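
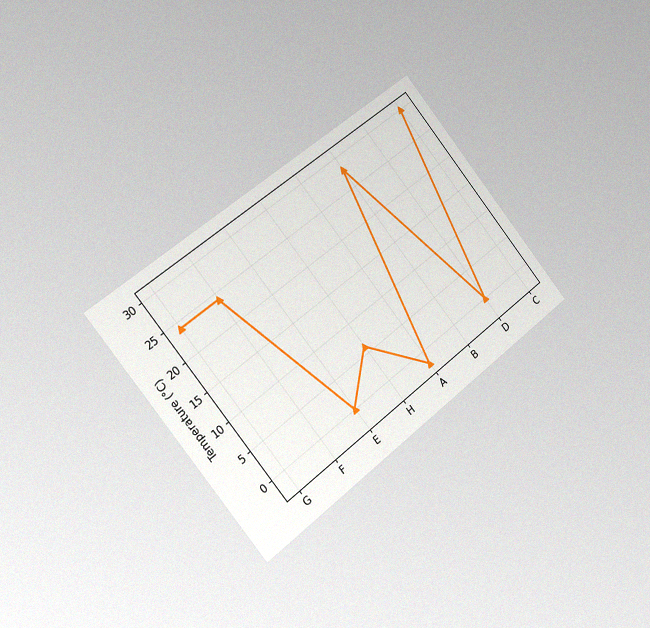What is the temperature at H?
6°C

The chart is tilted about 39° counter-clockwise and viewed slightly from the left, with some photo noise. At H, the line is at 6°C.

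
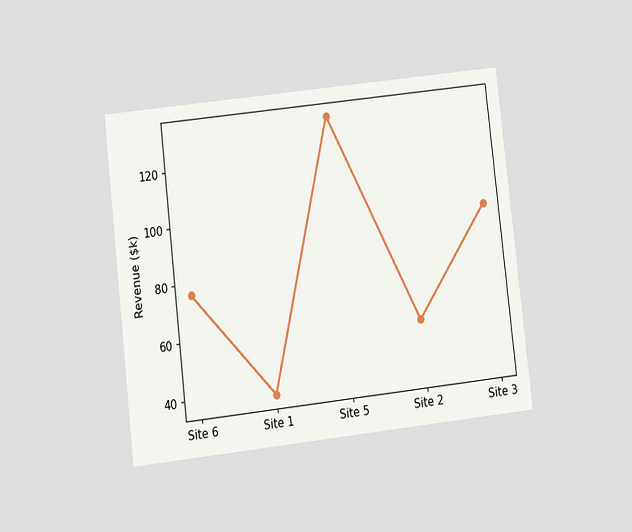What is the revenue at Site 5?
The chart is tilted about 6° counter-clockwise and viewed at a slight angle. At Site 5, the line is at $133k.

$133k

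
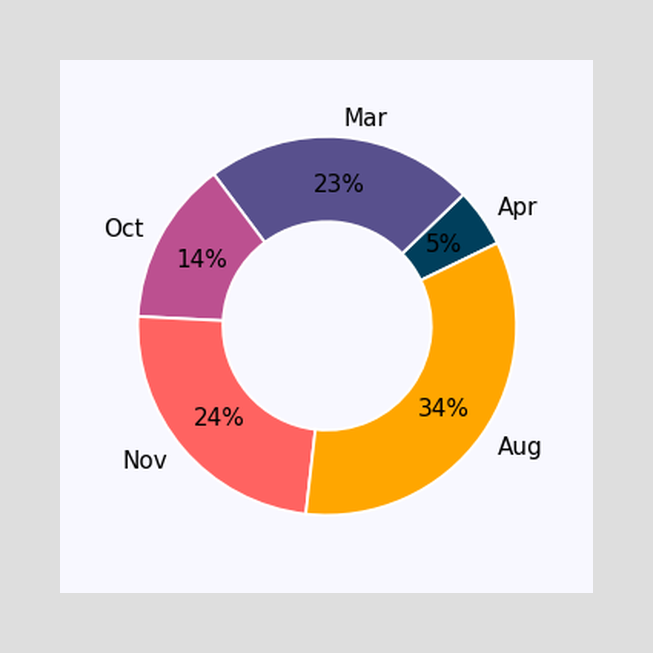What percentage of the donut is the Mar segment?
The Mar segment takes up 23% of the ring.

23%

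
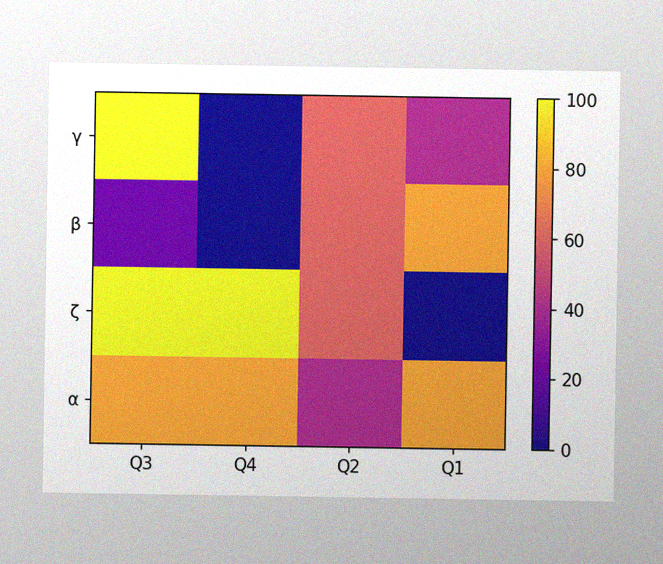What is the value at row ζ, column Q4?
The image has some photo noise and uneven lighting. Matching cell (ζ, Q4) against the colorbar gives 100.

100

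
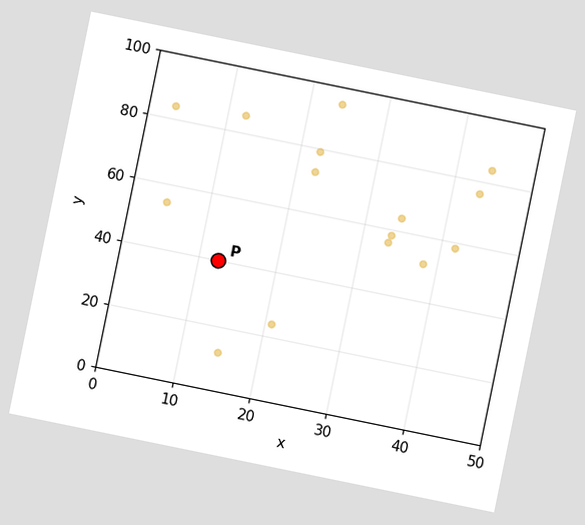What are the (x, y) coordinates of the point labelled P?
(12.5, 40)

The chart is tilted about 12° clockwise. Following the gridlines from P to each axis, P sits at (12.5, 40).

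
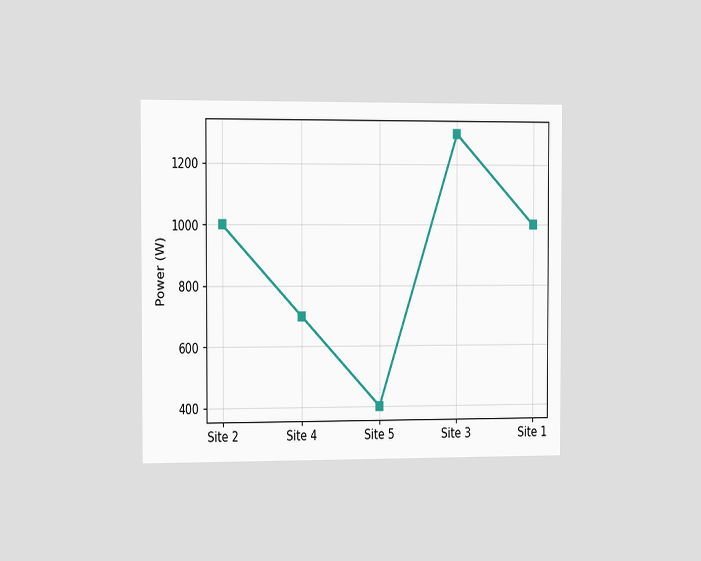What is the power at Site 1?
The chart is viewed slightly from the left. At Site 1, the line is at 1000W.

1000W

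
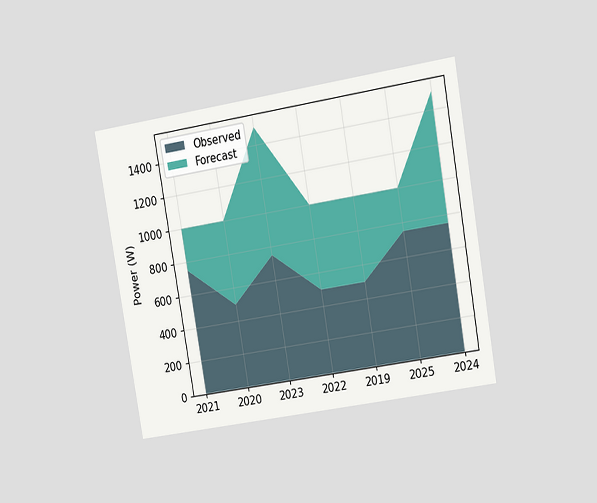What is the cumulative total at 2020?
The chart is tilted about 10° counter-clockwise and viewed slightly from the right. The stacked total at 2020 reaches 1000W.

1000W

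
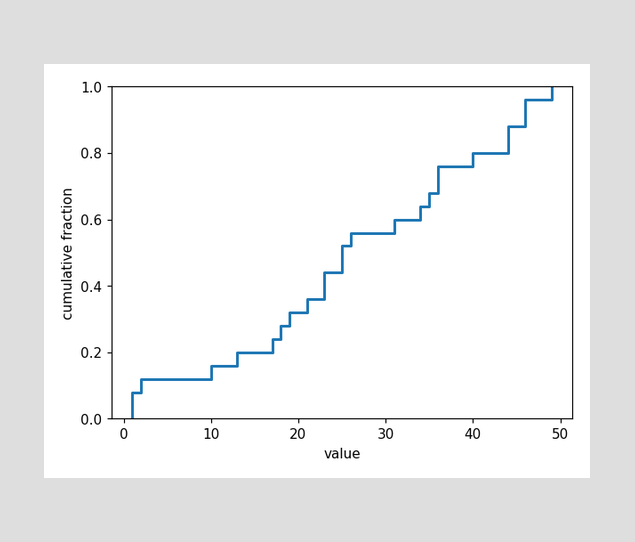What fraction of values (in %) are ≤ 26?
At x=26 the ECDF step is at 56%.

56%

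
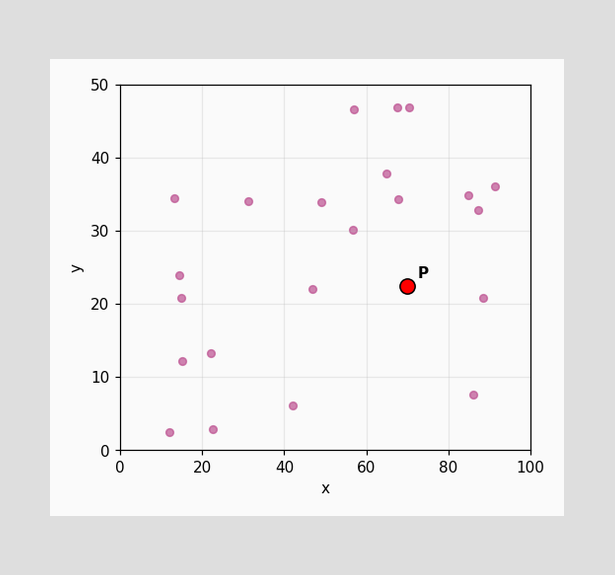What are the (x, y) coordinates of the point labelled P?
(70, 22.5)

Following the gridlines from P to each axis, P sits at (70, 22.5).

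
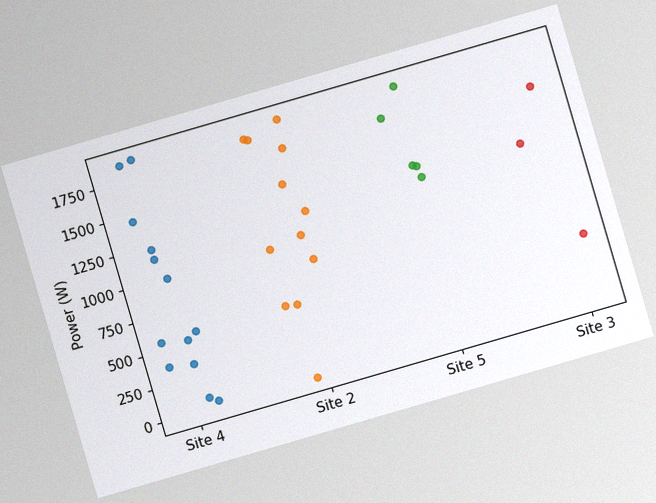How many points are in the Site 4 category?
The chart is tilted about 16° counter-clockwise, with some photo noise. Counting the markers in the Site 4 column gives 13.

13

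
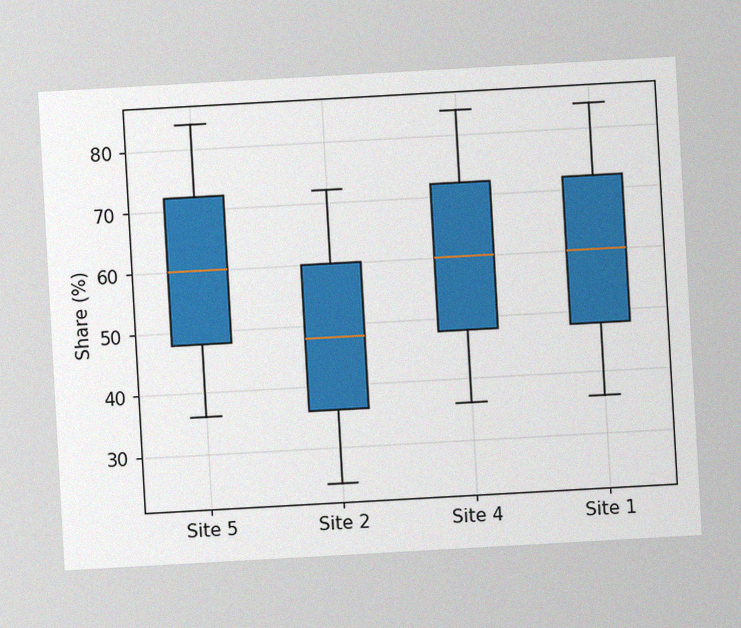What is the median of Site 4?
The chart is tilted about 3° counter-clockwise, with some photo noise. The median line in the Site 4 box sits at 60%.

60%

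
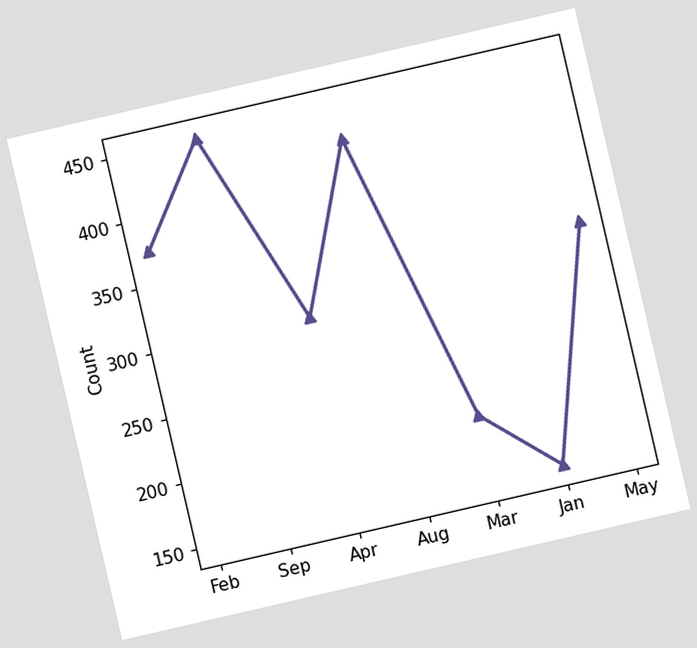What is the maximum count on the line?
450

The chart is tilted about 13° counter-clockwise. The highest point is at Sep, and reading across to the y-axis gives 450.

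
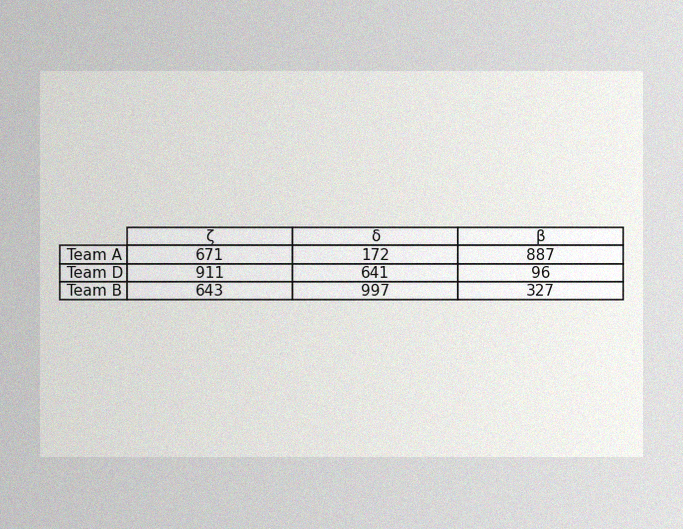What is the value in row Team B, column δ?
The image has some photo noise and uneven lighting. The (Team B, δ) cell reads 997.

997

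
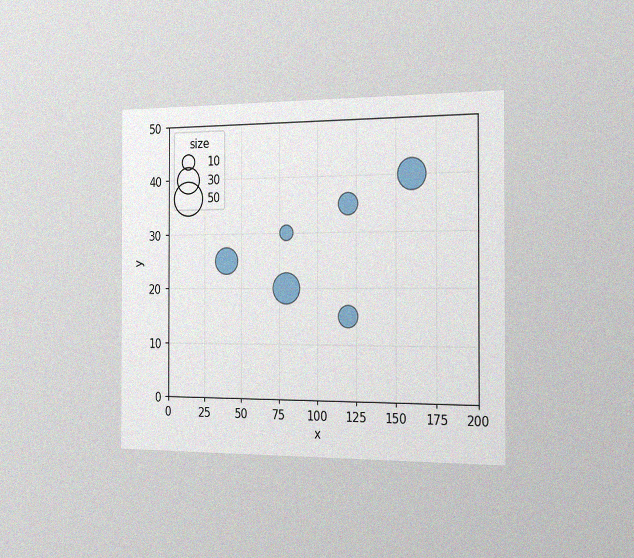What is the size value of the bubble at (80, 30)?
The chart is viewed slightly from the right, with some photo noise. Matching the bubble at (80, 30) against the size legend gives 10.

10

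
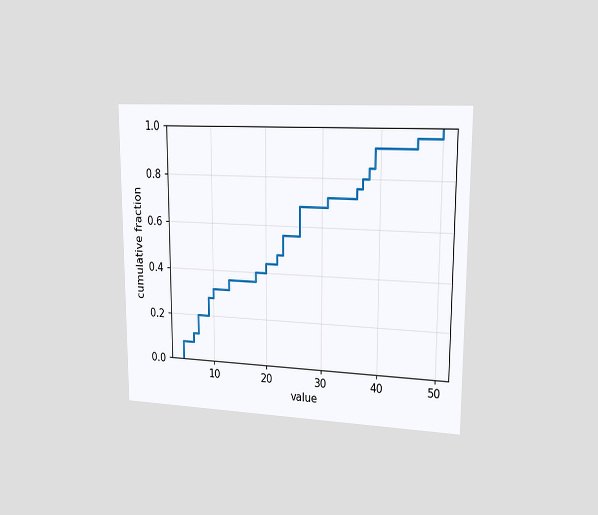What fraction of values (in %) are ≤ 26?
The chart is viewed slightly from the right. At x=26 the ECDF step is at 68%.

68%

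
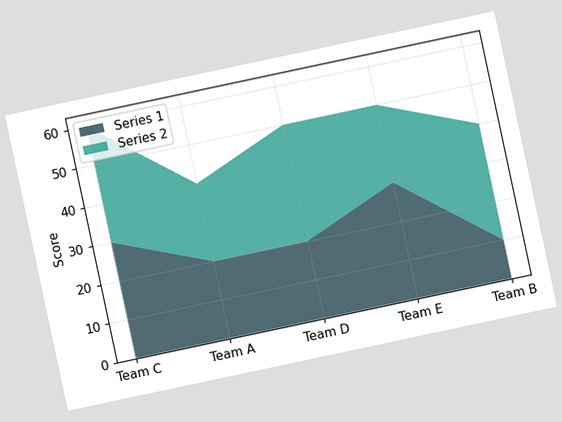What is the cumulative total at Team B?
40

The chart is tilted about 12° counter-clockwise. The stacked total at Team B reaches 40.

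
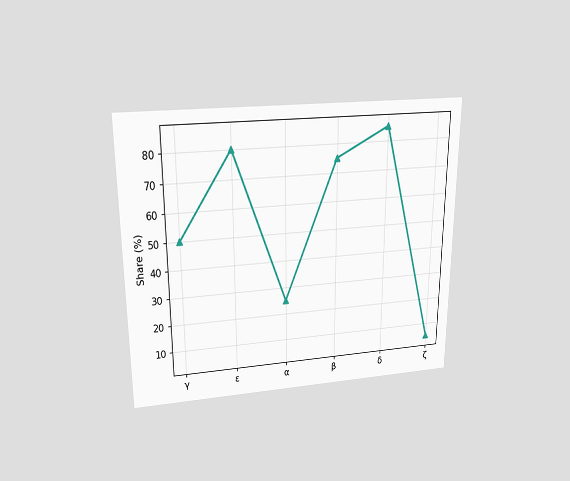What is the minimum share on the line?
5%

The chart is viewed slightly from above. The lowest point is at ζ, and reading across to the y-axis gives 5%.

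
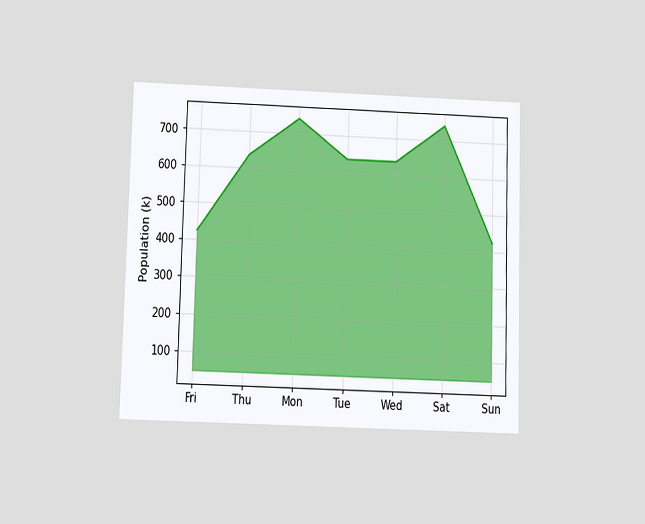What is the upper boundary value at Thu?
636k

The chart is viewed slightly from below. At Thu the upper boundary is at 636k.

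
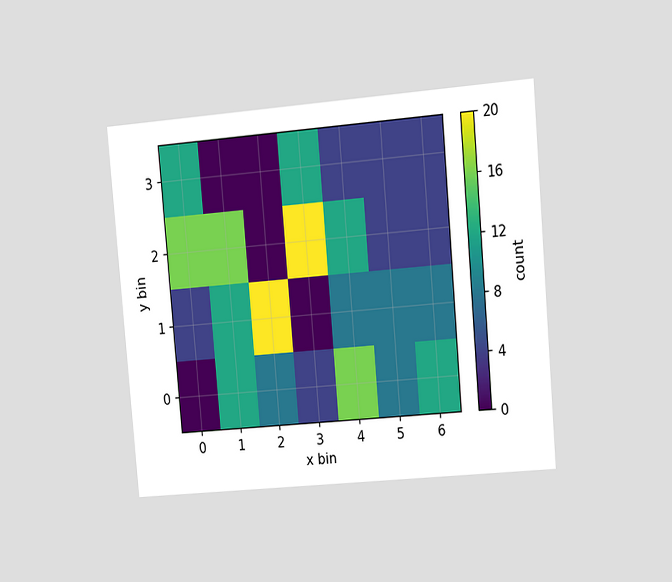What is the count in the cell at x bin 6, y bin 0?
12

The chart is tilted about 5° counter-clockwise and viewed at a slight angle. Matching the cell (6, 0) against the colorbar gives 12.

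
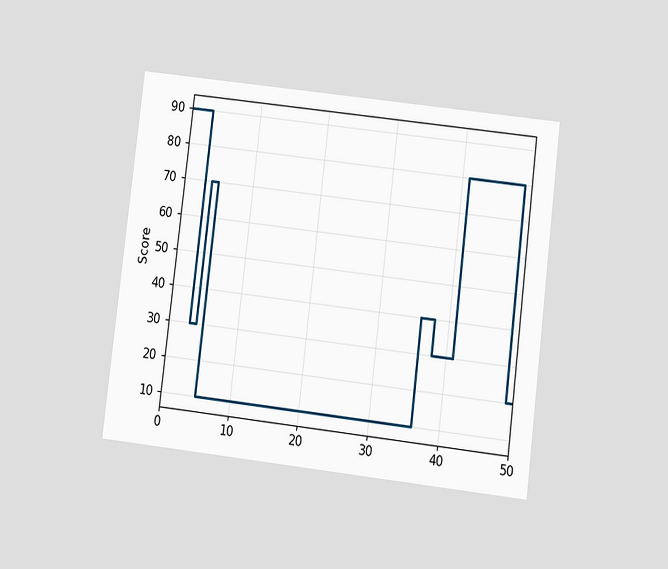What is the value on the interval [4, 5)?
The chart is tilted about 7° clockwise and viewed at a slight angle. On [4, 5) the step sits at 70.

70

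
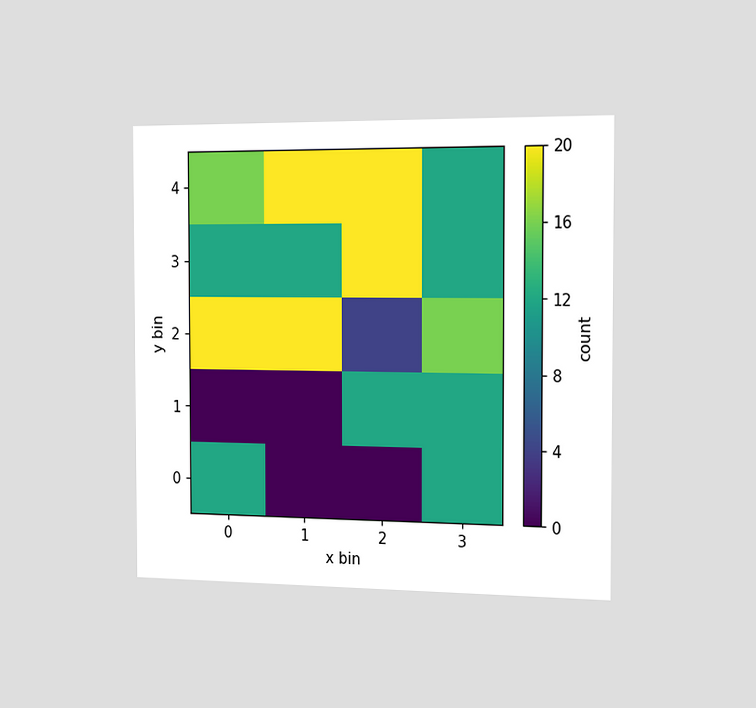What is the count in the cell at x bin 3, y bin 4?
The chart is viewed slightly from the right. Matching the cell (3, 4) against the colorbar gives 12.

12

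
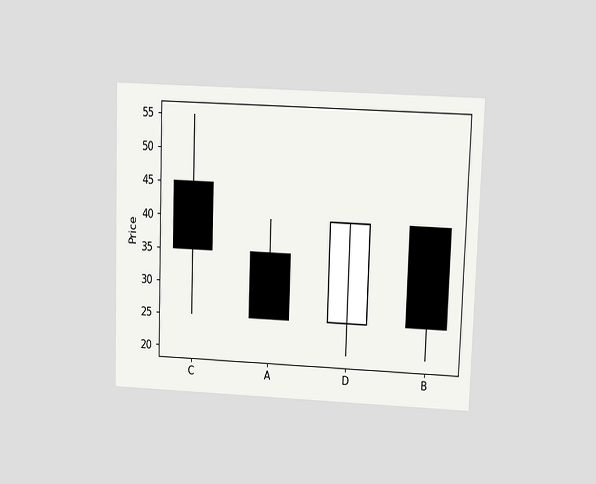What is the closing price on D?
40

The chart is tilted about 2° clockwise and viewed at a slight angle. The D candle closes at 40.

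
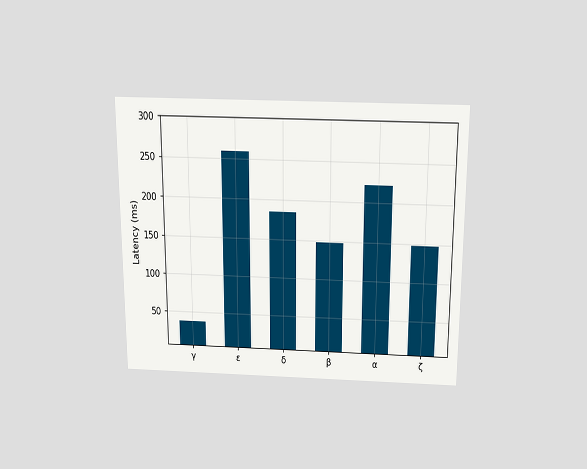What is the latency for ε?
The chart is viewed slightly from above. Reading along the chart's y-axis, the ε bar reaches 259ms.

259ms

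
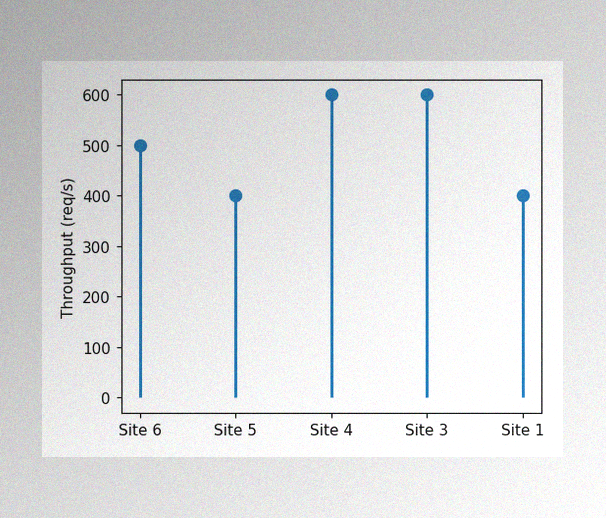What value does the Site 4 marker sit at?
600req/s

The image has some photo noise and uneven lighting. The Site 4 marker sits at 600req/s.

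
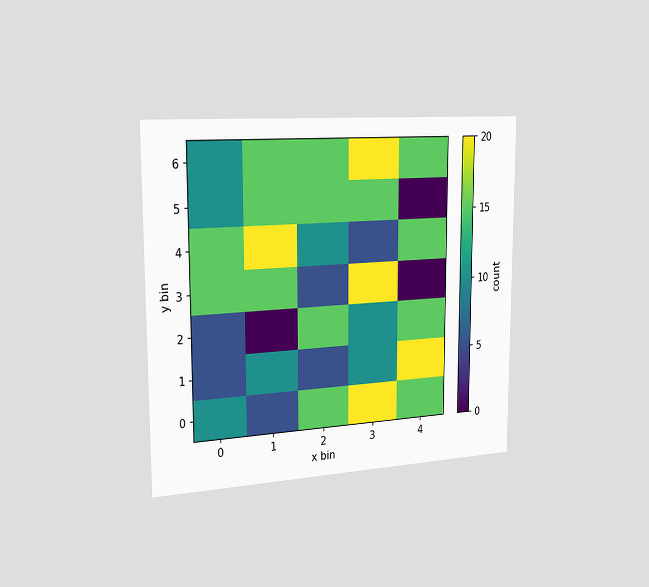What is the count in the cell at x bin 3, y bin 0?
The chart is viewed slightly from the left. Matching the cell (3, 0) against the colorbar gives 20.

20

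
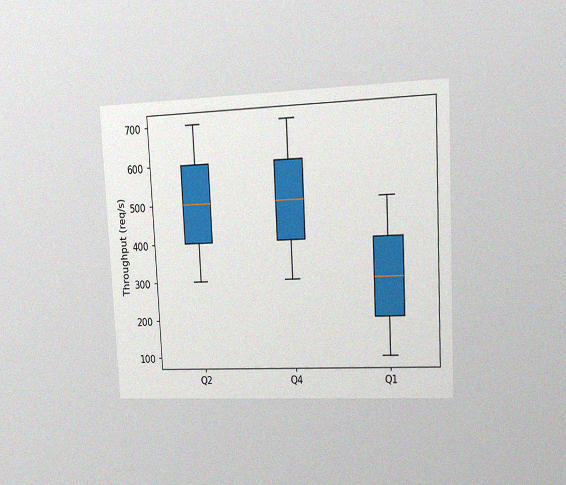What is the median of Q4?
The chart is tilted about 3° counter-clockwise and viewed at a slight angle, with some photo noise. The median line in the Q4 box sits at 500req/s.

500req/s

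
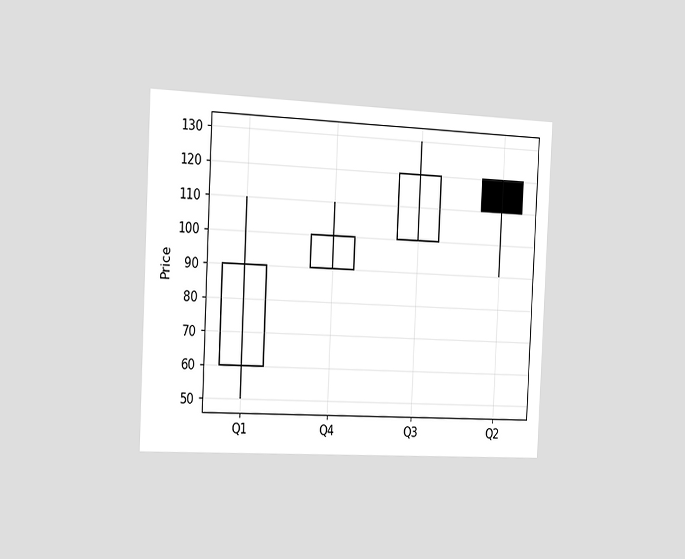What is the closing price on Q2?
110

The chart is tilted about 3° clockwise and viewed slightly from the left. The Q2 candle closes at 110.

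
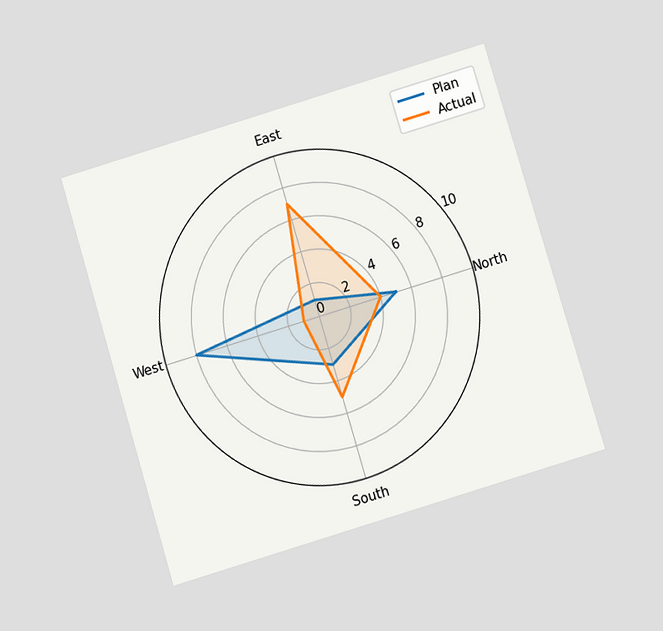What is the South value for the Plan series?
The chart is tilted about 17° counter-clockwise and viewed at a slight angle. On the South axis, Plan reaches 3.

3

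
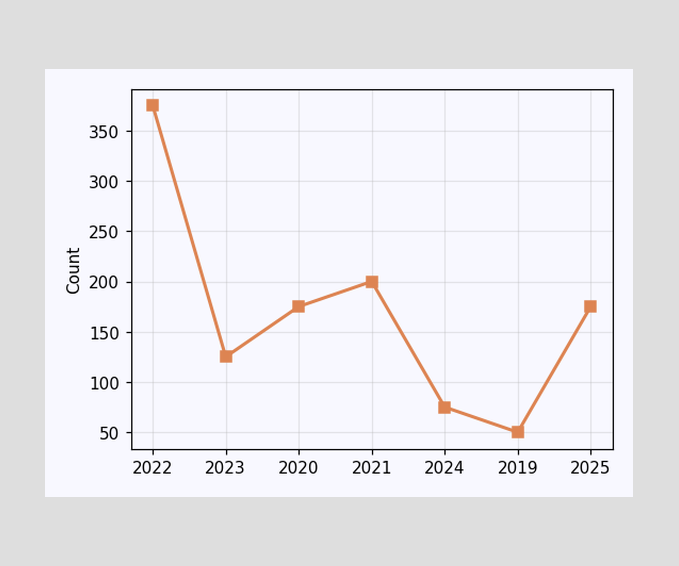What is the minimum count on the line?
The lowest point is at 2019, and reading across to the y-axis gives 50.

50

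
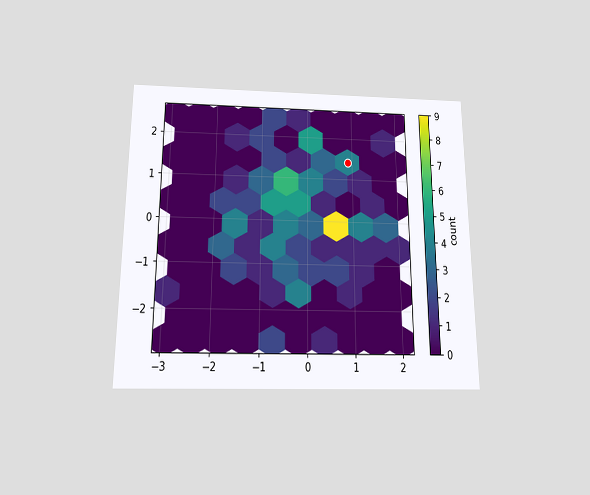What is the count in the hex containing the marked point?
4

The chart is viewed slightly from below. The marked hex reads 4 on the colorbar.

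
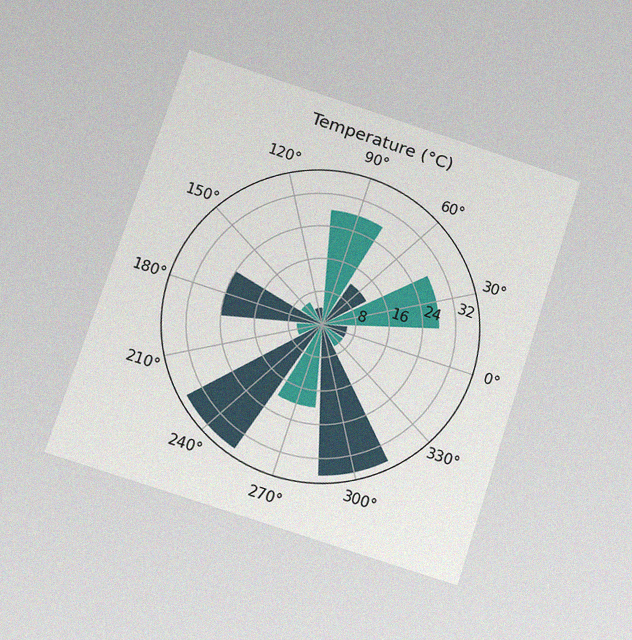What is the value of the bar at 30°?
The chart is tilted about 18° clockwise and viewed slightly from below, with some photo noise. The bar at 30° reaches 28°C on the radial axis.

28°C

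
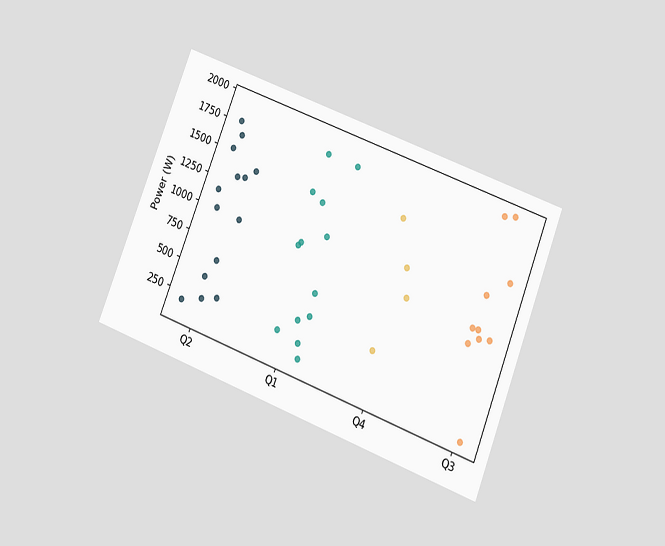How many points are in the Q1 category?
13

The chart is tilted about 21° clockwise and viewed slightly from below. Counting the markers in the Q1 column gives 13.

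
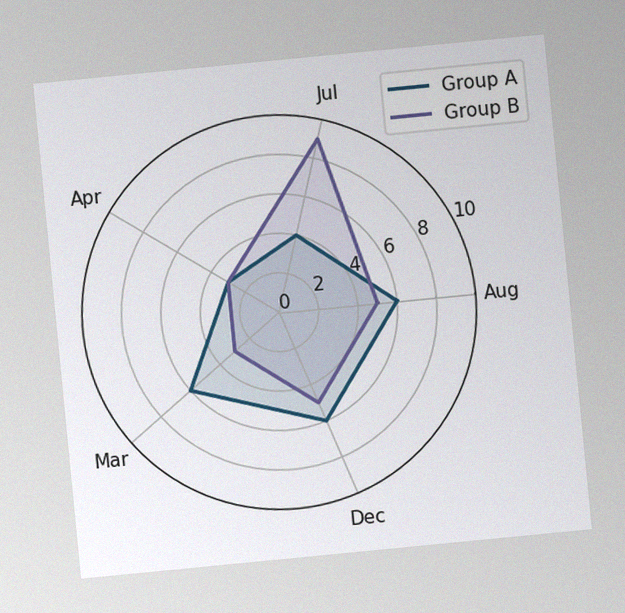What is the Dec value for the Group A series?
6

The chart is tilted about 6° counter-clockwise, with some photo noise. On the Dec axis, Group A reaches 6.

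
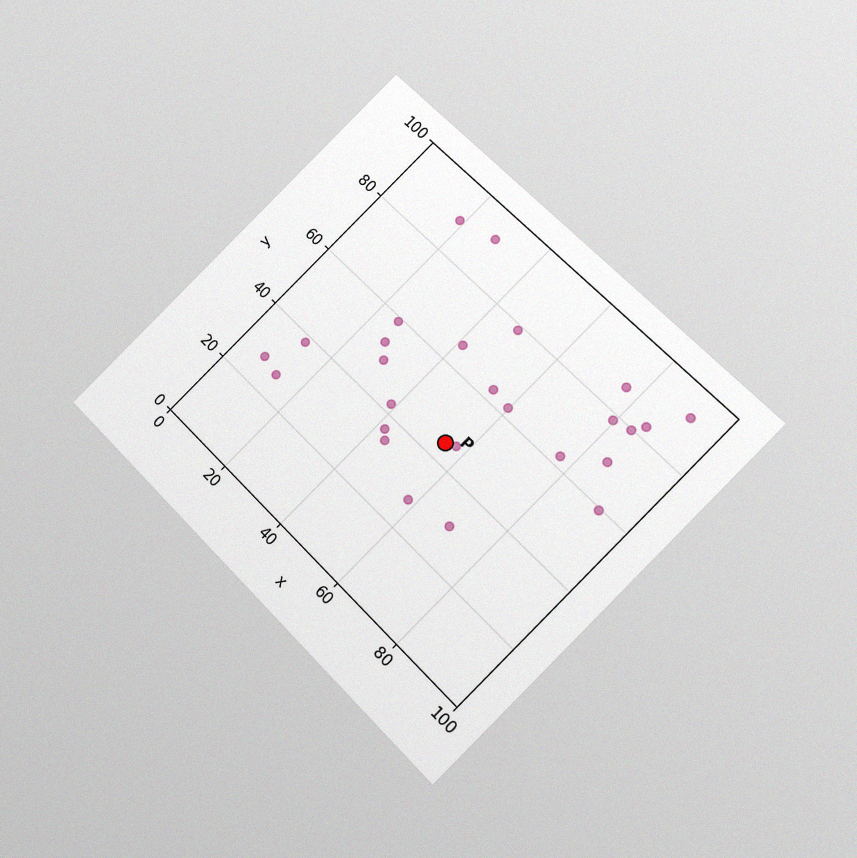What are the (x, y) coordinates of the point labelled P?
The chart is tilted about 45° clockwise and viewed at a slight angle, with some photo noise. Following the gridlines from P to each axis, P sits at (55, 45).

(55, 45)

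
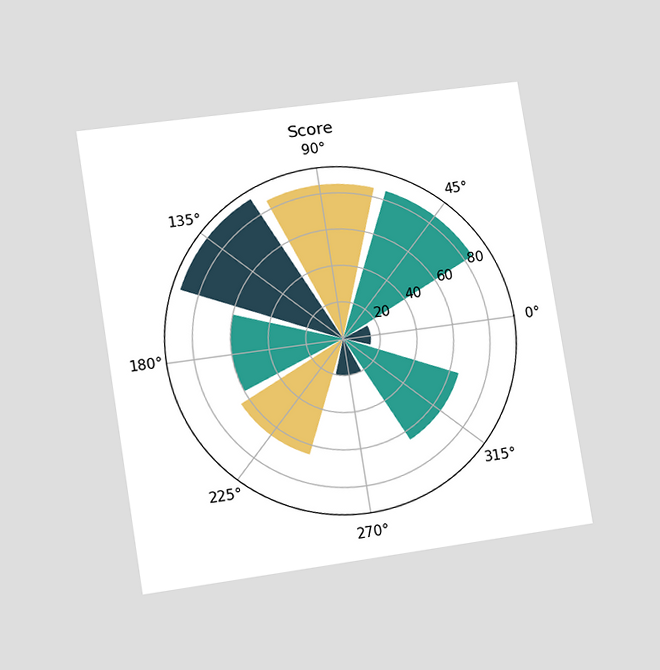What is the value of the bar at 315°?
The chart is tilted about 9° counter-clockwise and viewed at a slight angle. The bar at 315° reaches 65 on the radial axis.

65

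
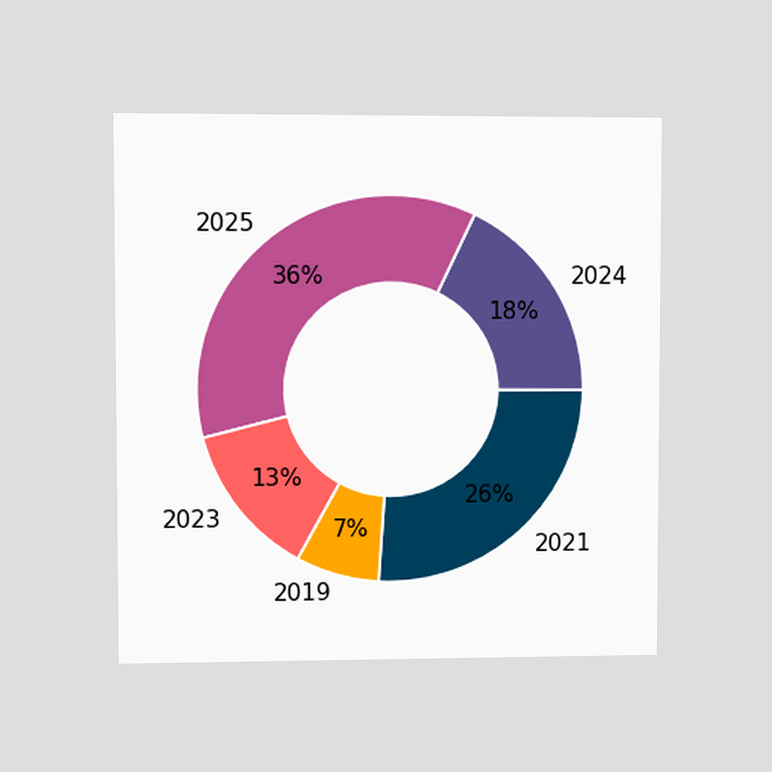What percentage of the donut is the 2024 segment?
The chart is viewed at a slight angle. The 2024 segment takes up 18% of the ring.

18%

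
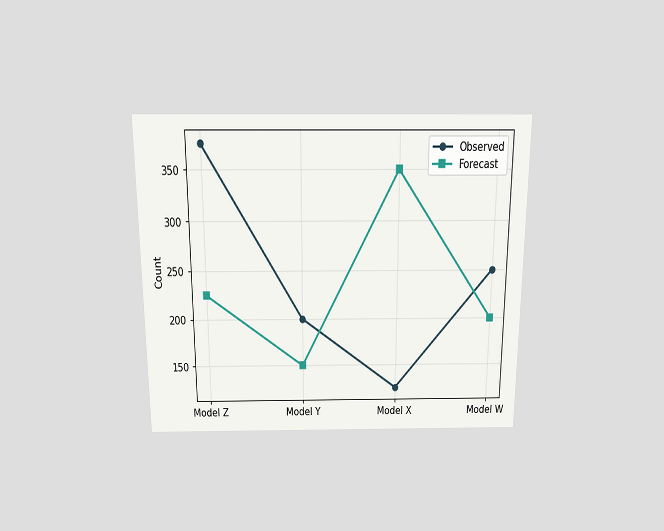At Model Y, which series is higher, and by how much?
The chart is viewed slightly from above. At Model Y, Observed sits above the other line by 50.

Observed, by 50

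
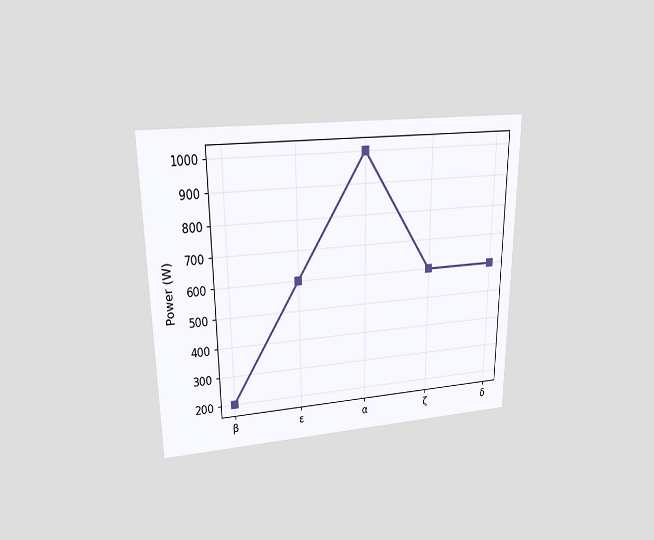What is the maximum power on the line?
The chart is viewed at a slight angle. The highest point is at α, and reading across to the y-axis gives 1000W.

1000W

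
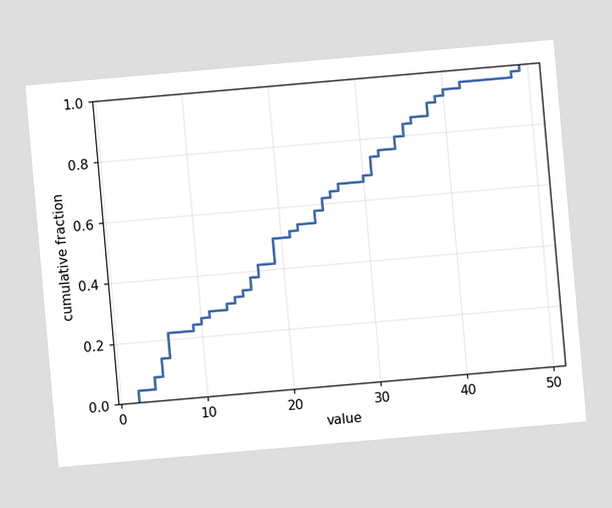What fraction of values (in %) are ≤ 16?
The chart is tilted about 5° counter-clockwise. At x=16 the ECDF step is at 38%.

38%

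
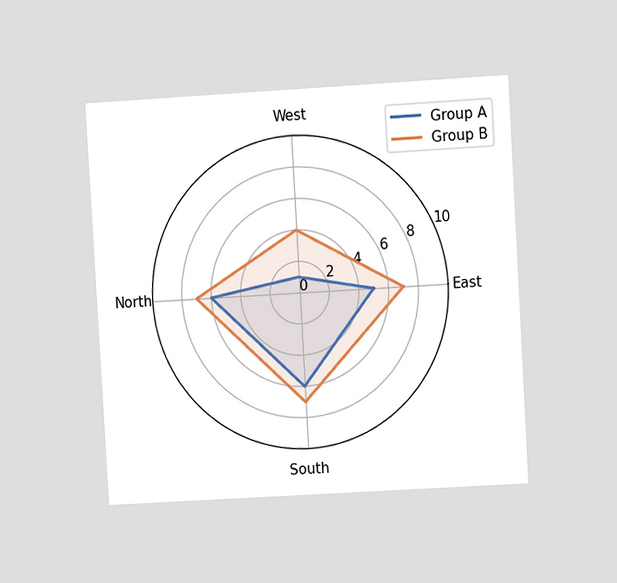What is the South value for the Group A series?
The chart is tilted about 3° counter-clockwise and viewed at a slight angle. On the South axis, Group A reaches 6.

6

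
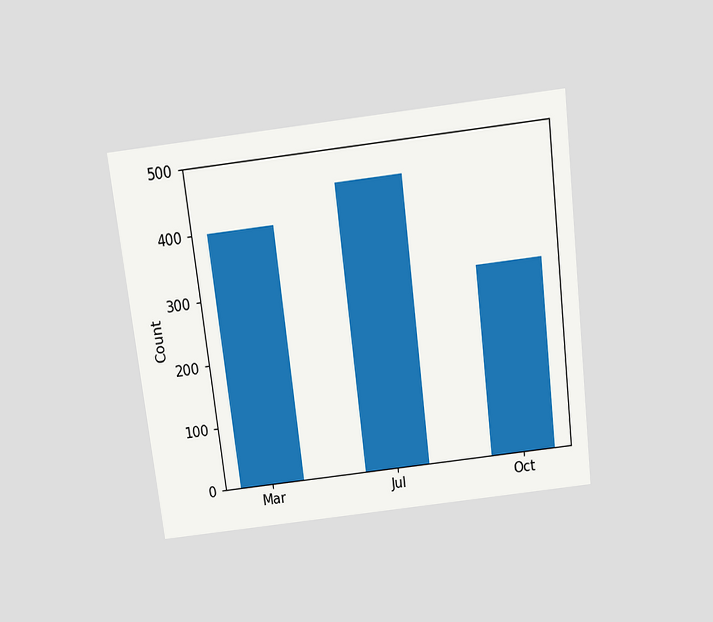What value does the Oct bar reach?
The chart is tilted about 7° counter-clockwise and viewed slightly from above. Reading along the chart's y-axis, the Oct bar reaches 300.

300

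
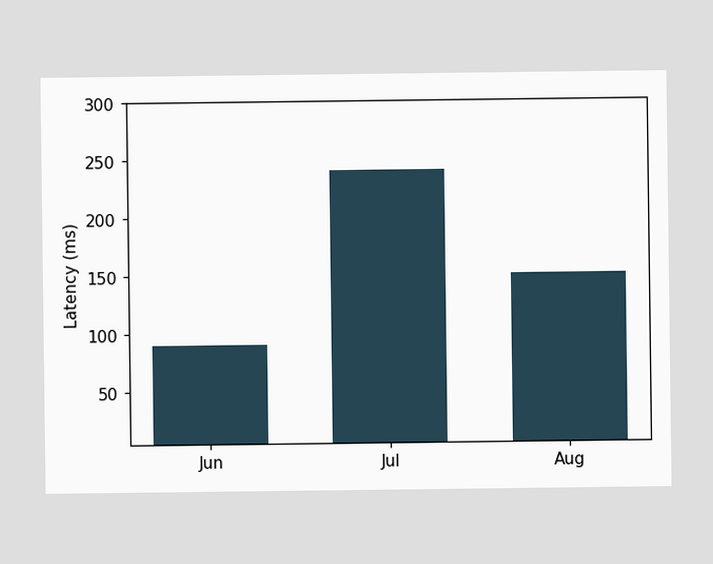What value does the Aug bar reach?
Reading along the chart's y-axis, the Aug bar reaches 150ms.

150ms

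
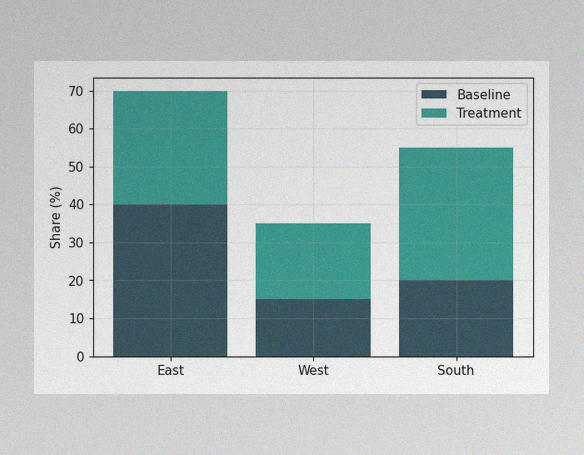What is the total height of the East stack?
70%

The image has some photo noise and uneven lighting. The East stack's top reaches 70% on the y-axis.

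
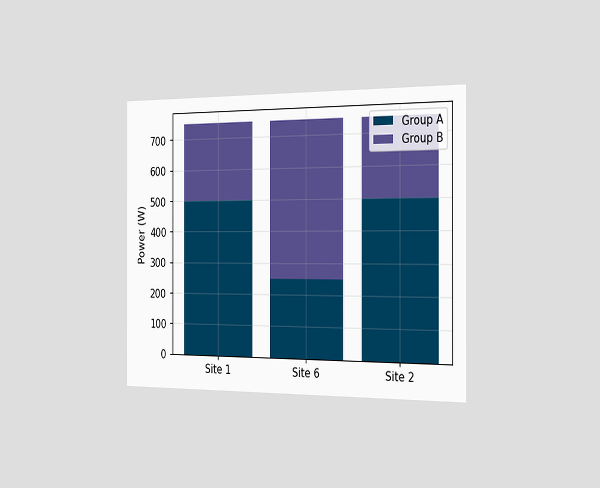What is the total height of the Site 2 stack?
750W

The chart is viewed slightly from the right. The Site 2 stack's top reaches 750W on the y-axis.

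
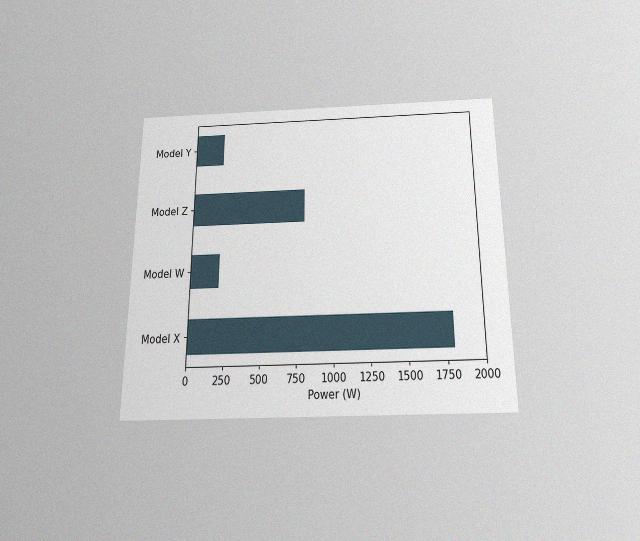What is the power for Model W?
200W

The chart is viewed slightly from below, with some photo noise. Reading along the chart's x-axis, the Model W bar reaches 200W.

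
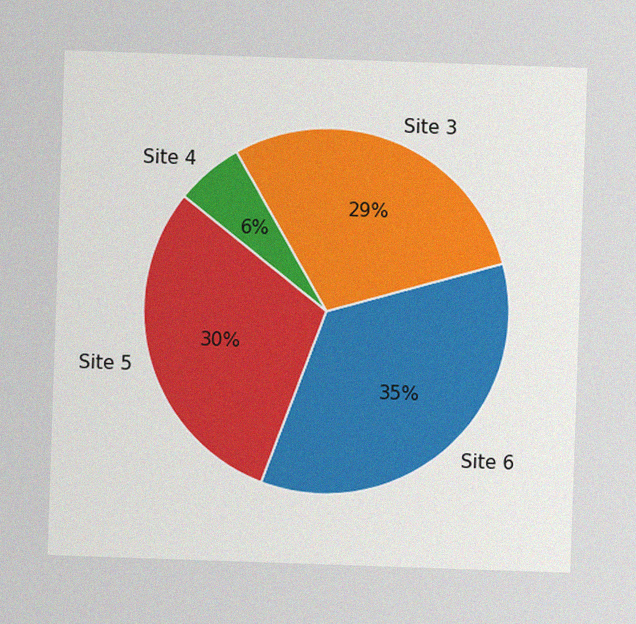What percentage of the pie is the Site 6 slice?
The image has some photo noise and uneven lighting. The Site 6 slice takes up 35% of the pie.

35%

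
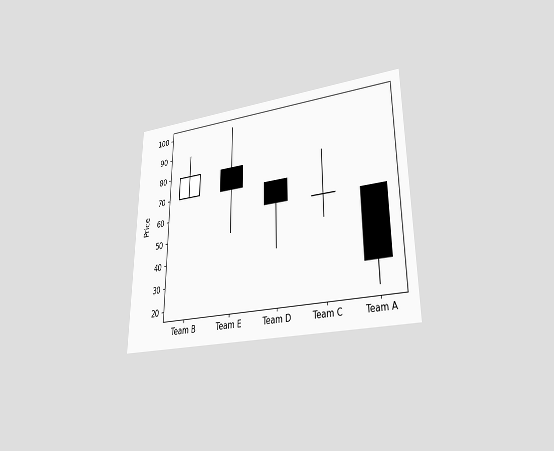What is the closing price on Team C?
The chart is viewed at a slight angle. The Team C candle closes at 60.

60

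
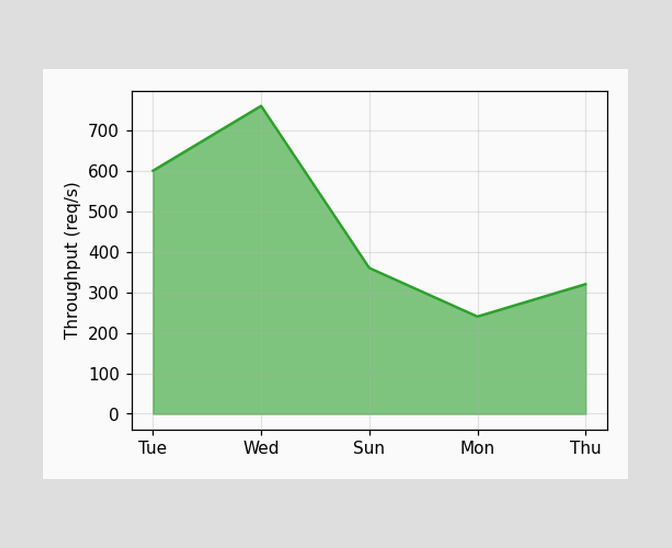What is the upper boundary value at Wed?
At Wed the upper boundary is at 760req/s.

760req/s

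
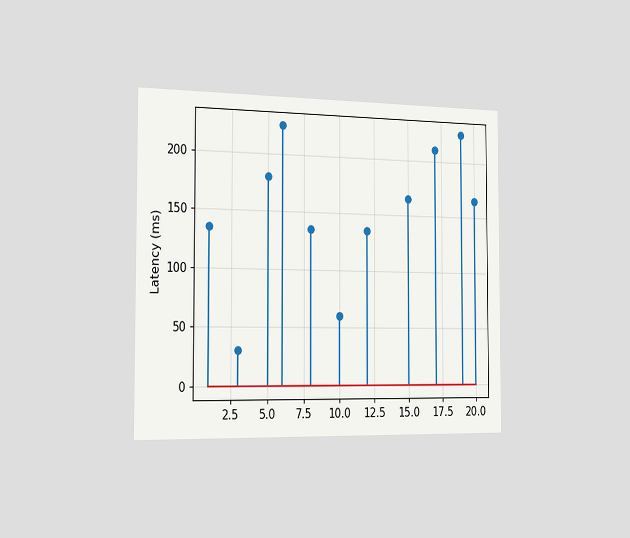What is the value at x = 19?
The chart is viewed slightly from the left. The stem at x=19 reaches 225ms.

225ms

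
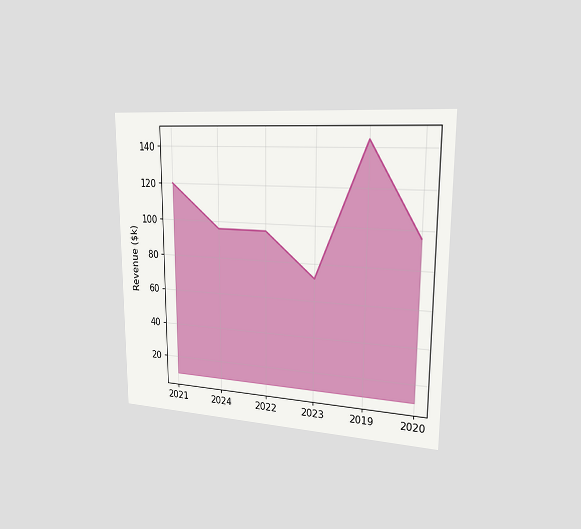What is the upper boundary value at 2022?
The chart is viewed slightly from the right. At 2022 the upper boundary is at $96k.

$96k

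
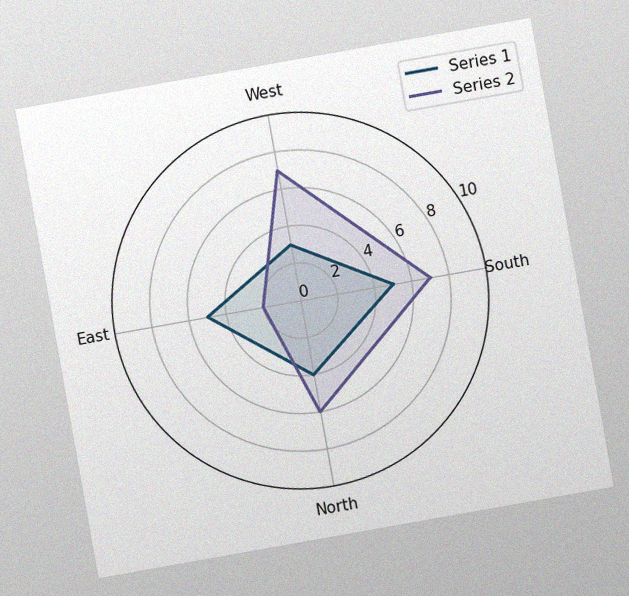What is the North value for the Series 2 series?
6

The chart is tilted about 10° counter-clockwise, with some photo noise. On the North axis, Series 2 reaches 6.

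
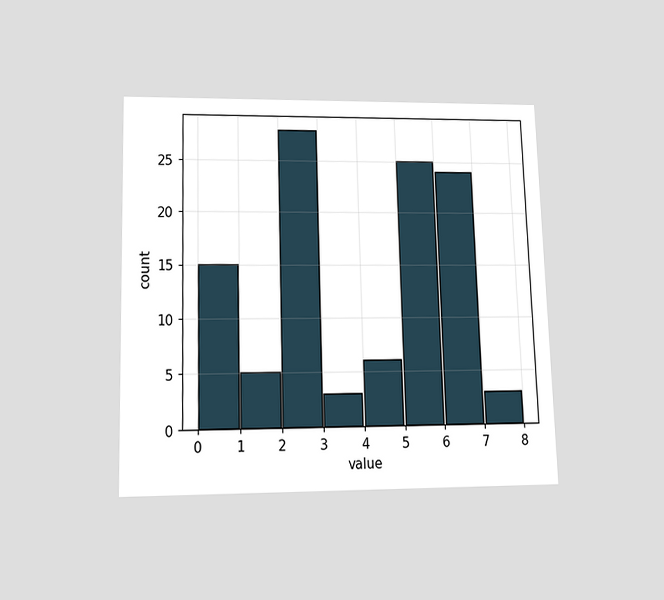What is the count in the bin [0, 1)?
15

The chart is viewed slightly from below. The [0, 1) bin has height 15.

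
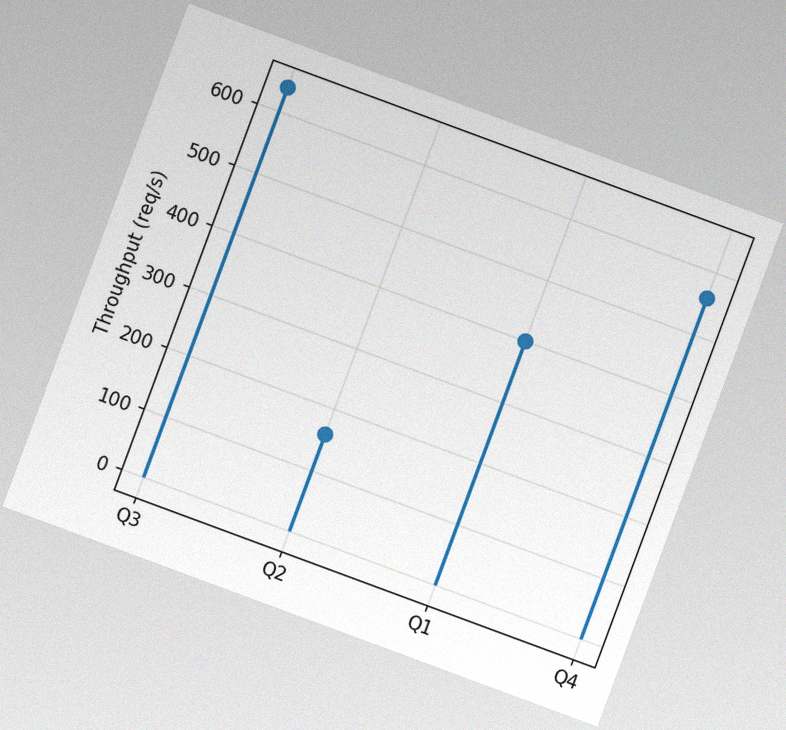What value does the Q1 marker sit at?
The chart is tilted about 20° clockwise, with some photo noise. The Q1 marker sits at 400req/s.

400req/s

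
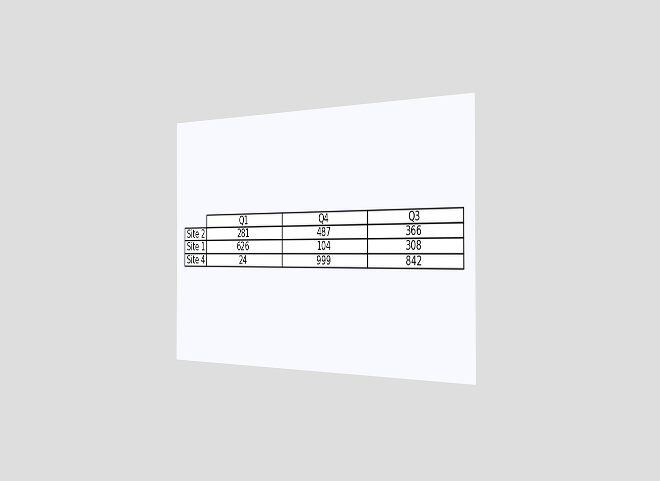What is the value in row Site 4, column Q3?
The chart is viewed slightly from the right. The (Site 4, Q3) cell reads 842.

842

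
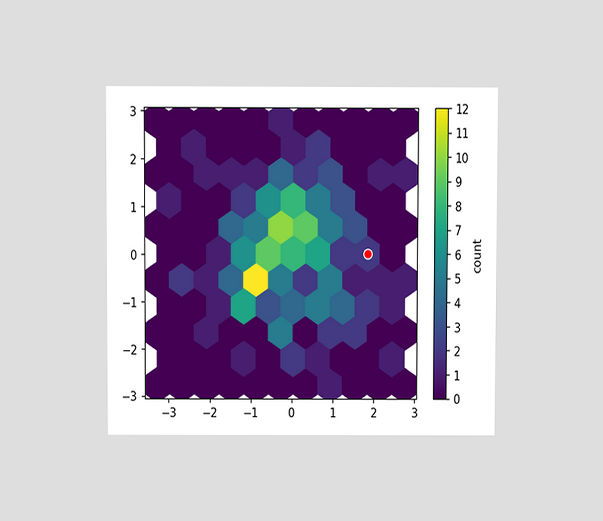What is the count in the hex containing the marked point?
2

The chart is viewed slightly from above. The marked hex reads 2 on the colorbar.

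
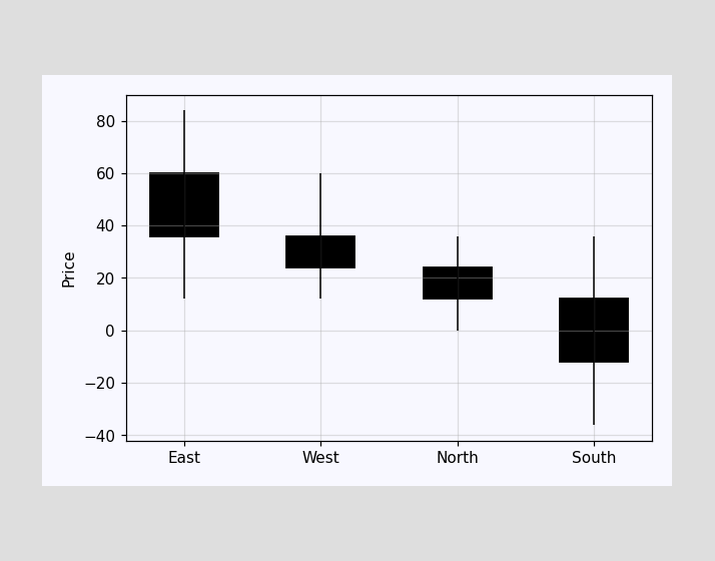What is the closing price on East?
36

The East candle closes at 36.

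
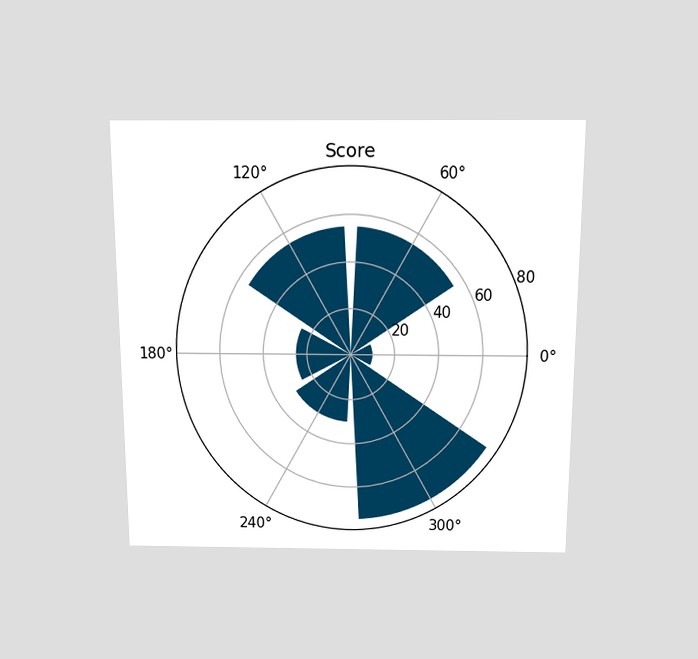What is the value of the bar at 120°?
55

The chart is viewed slightly from above. The bar at 120° reaches 55 on the radial axis.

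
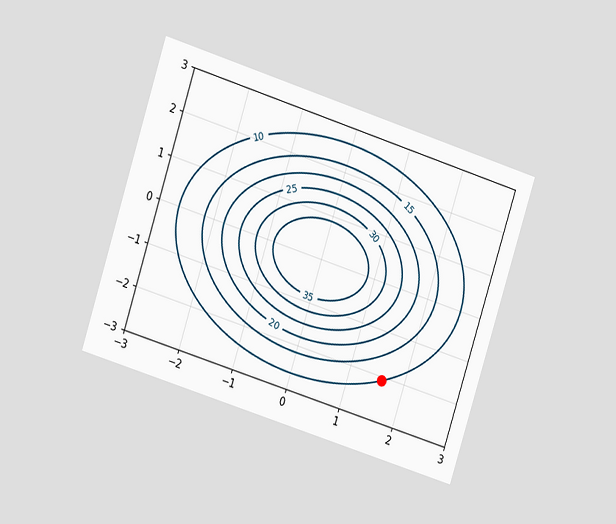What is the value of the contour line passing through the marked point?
10

The chart is tilted about 18° clockwise and viewed at a slight angle. The marked point sits on the contour labelled 10.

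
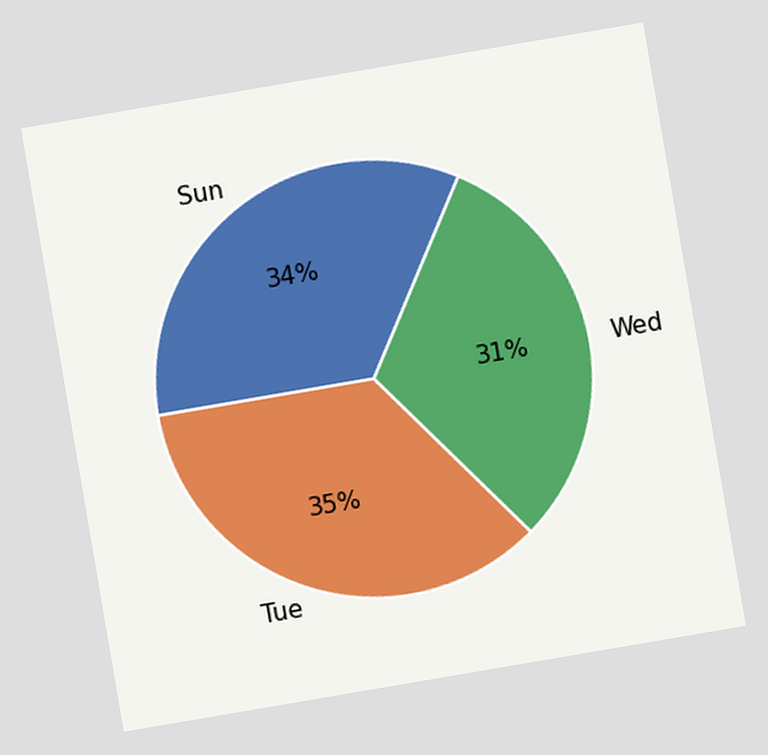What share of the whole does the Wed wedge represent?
31%

The chart is tilted about 10° counter-clockwise. The Wed slice takes up 31% of the pie.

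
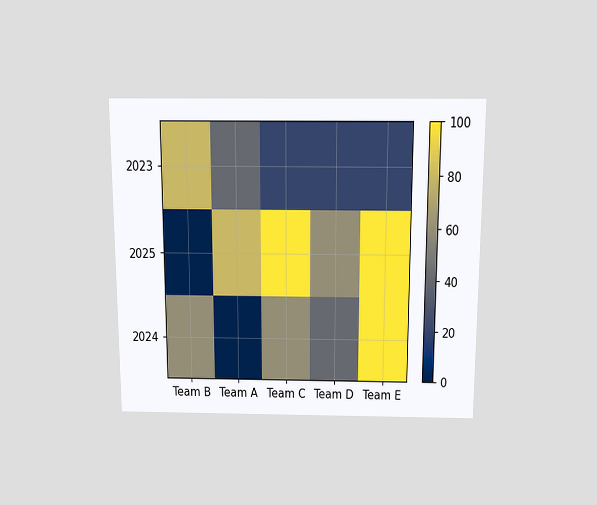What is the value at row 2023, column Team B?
80

The chart is viewed slightly from above. Matching cell (2023, Team B) against the colorbar gives 80.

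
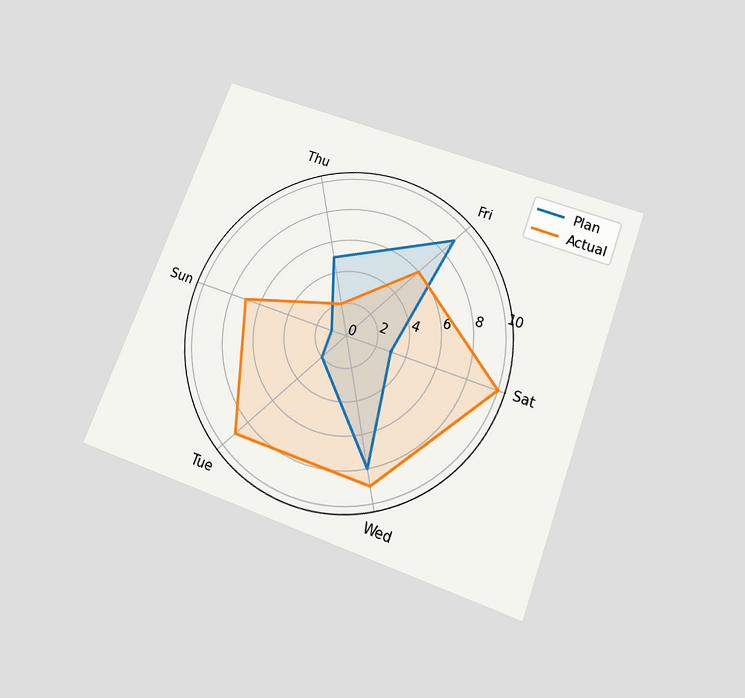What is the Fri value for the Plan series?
9

The chart is tilted about 20° clockwise and viewed slightly from below. On the Fri axis, Plan reaches 9.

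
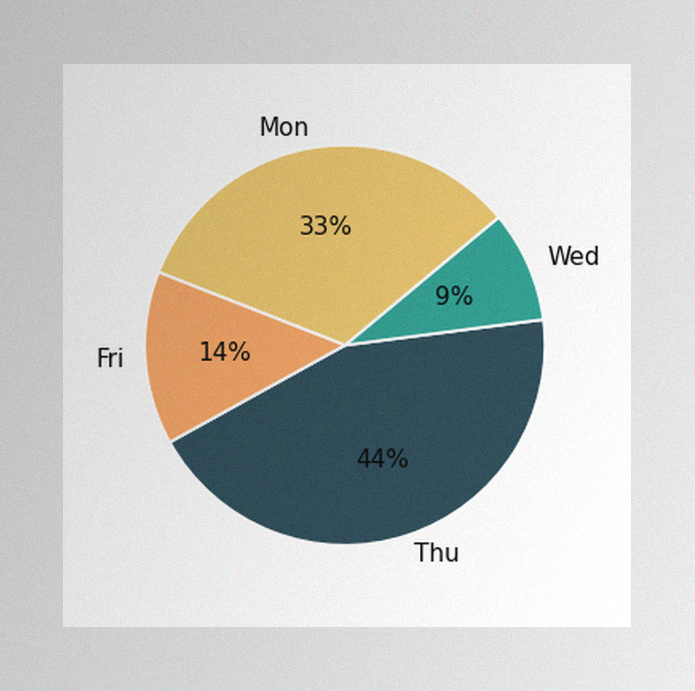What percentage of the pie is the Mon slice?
33%

The image has some photo noise and uneven lighting. The Mon slice takes up 33% of the pie.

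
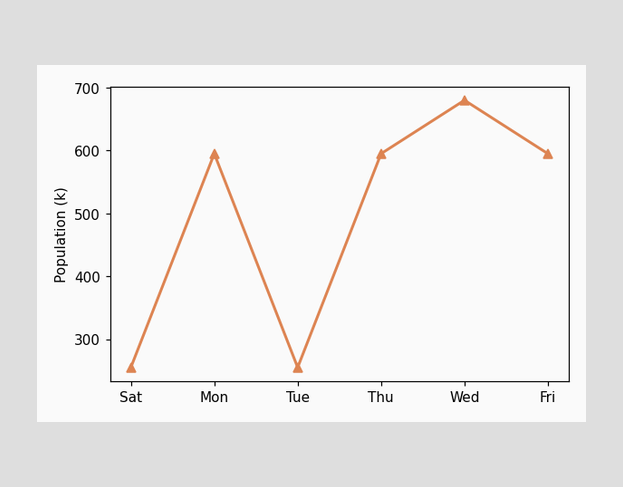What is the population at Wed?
680k

At Wed, the line is at 680k.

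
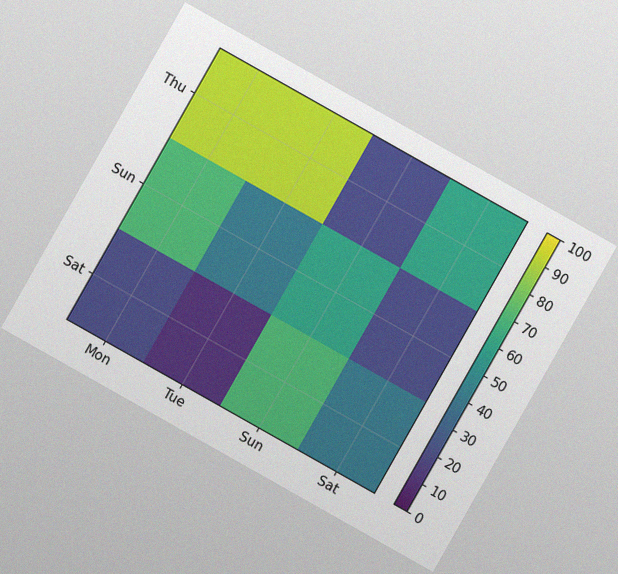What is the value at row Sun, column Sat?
The chart is tilted about 29° clockwise, with some photo noise. Matching cell (Sun, Sat) against the colorbar gives 20.

20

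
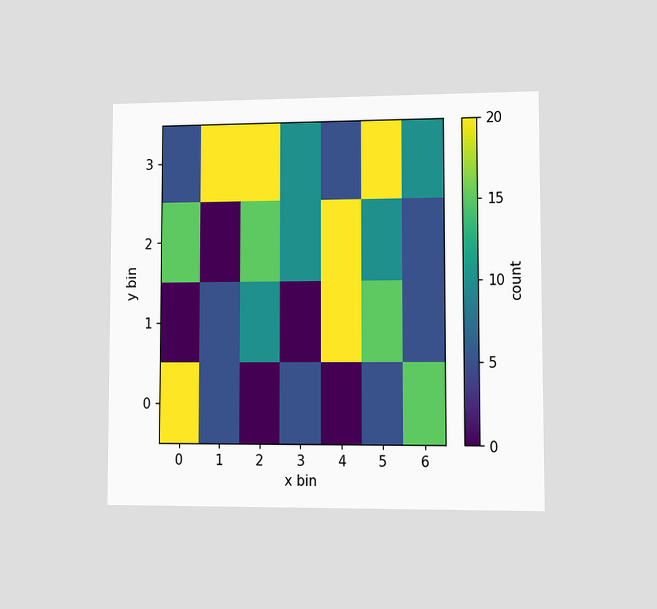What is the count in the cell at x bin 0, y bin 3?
The chart is viewed at a slight angle. Matching the cell (0, 3) against the colorbar gives 5.

5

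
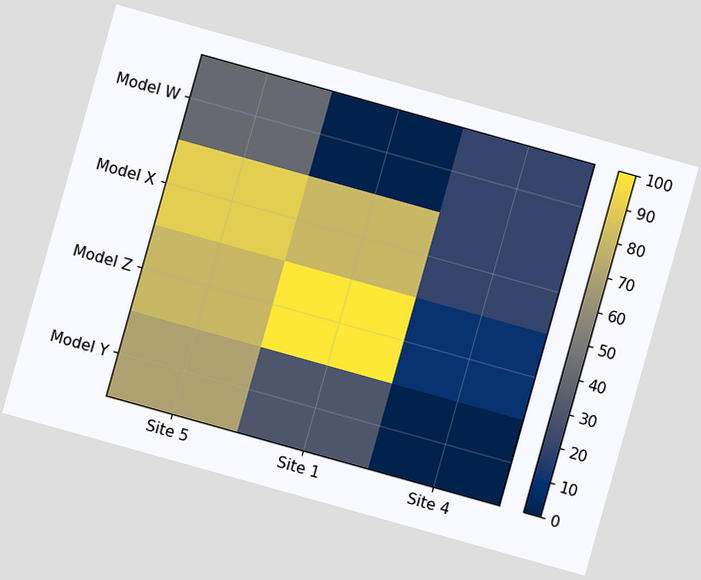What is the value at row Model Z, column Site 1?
The chart is tilted about 16° clockwise. Matching cell (Model Z, Site 1) against the colorbar gives 100.

100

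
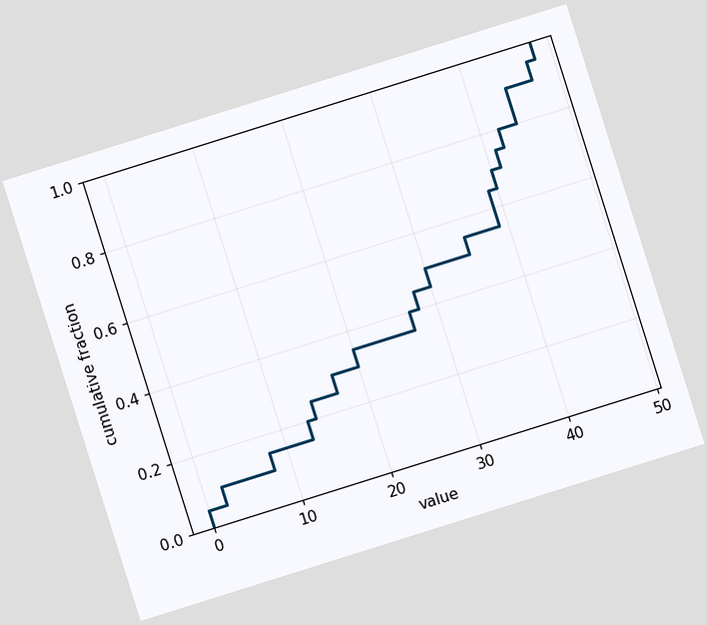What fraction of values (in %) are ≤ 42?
The chart is tilted about 17° counter-clockwise. At x=42 the ECDF step is at 80%.

80%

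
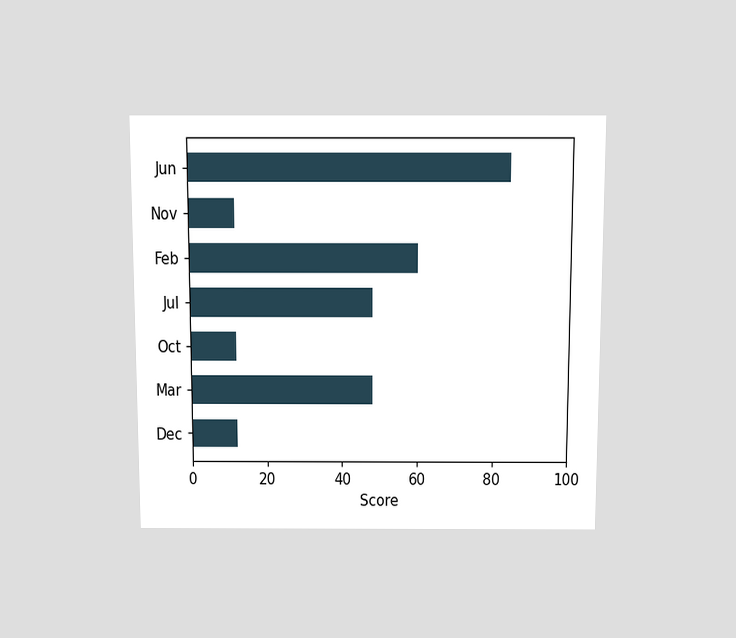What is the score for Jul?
48

The chart is viewed slightly from above. Reading along the chart's x-axis, the Jul bar reaches 48.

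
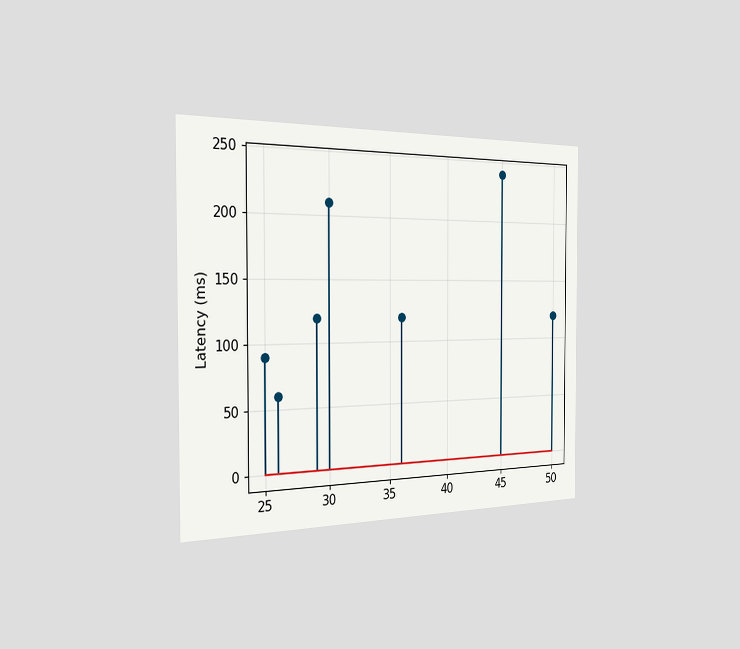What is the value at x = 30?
210ms

The chart is viewed slightly from the left. The stem at x=30 reaches 210ms.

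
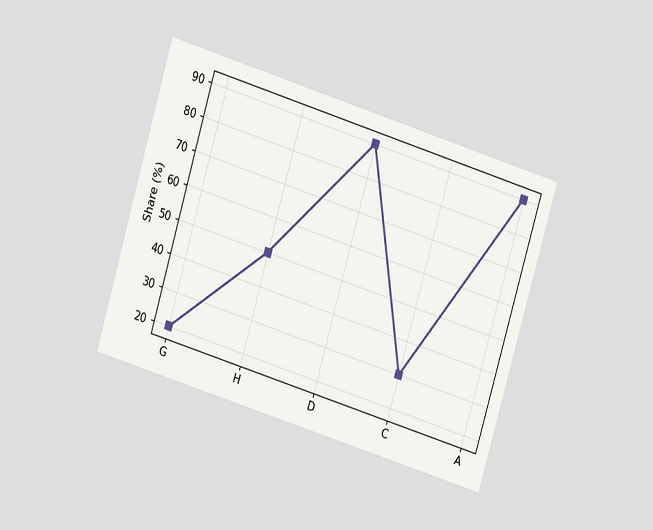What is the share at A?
The chart is tilted about 17° clockwise and viewed at a slight angle. At A, the line is at 90%.

90%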